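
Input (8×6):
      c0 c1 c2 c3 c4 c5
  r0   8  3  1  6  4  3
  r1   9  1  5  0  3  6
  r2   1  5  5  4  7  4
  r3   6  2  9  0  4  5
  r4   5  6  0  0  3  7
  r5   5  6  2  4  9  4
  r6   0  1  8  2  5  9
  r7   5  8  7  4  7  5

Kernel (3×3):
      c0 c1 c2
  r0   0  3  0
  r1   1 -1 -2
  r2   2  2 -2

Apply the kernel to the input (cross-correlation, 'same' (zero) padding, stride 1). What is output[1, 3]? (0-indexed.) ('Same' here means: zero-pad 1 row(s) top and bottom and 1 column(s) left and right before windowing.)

The receptive field on the zero-padded input at this output position is [1 6 4 / 5 0 3 / 5 4 7]. Elementwise product with the kernel and sum: 6·3 + 5·1 + 0·-1 + 3·-2 + 5·2 + 4·2 + 7·-2.

21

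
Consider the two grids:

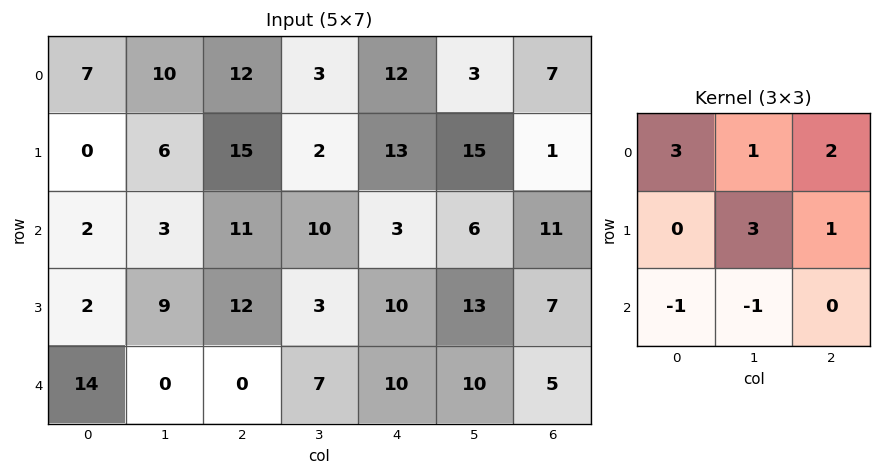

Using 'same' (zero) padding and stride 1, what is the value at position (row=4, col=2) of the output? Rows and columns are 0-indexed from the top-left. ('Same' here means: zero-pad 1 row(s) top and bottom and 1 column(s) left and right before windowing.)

The receptive field on the zero-padded input at this output position is [9 12 3 / 0 0 7 / 0 0 0]. Elementwise product with the kernel and sum: 9·3 + 12·1 + 3·2 + 0·3 + 7·1 + 0·-1 + 0·-1.

52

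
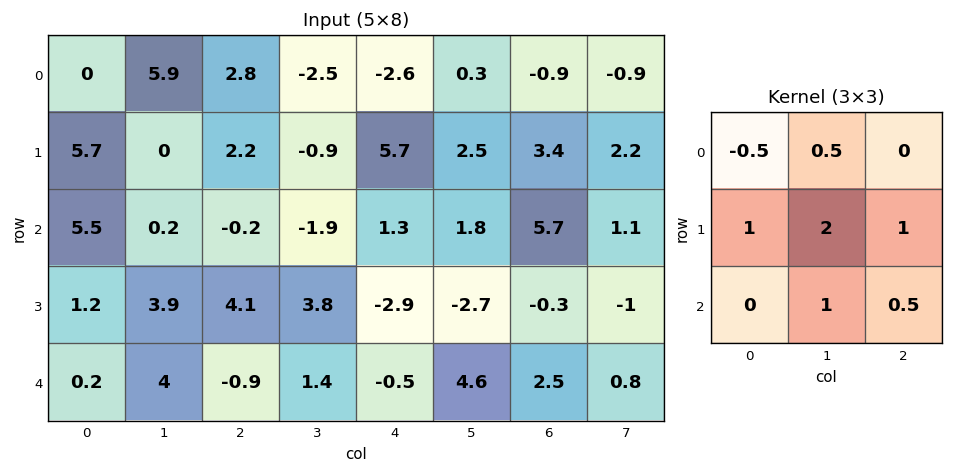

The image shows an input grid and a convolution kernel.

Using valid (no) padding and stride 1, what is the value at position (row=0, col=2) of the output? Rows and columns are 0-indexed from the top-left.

2.2

The receptive field on the input at this output position is [2.8 -2.5 -2.6 / 2.2 -0.9 5.7 / -0.2 -1.9 1.3]. Elementwise product with the kernel and sum: 2.8·-0.5 + -2.5·0.5 + 2.2·1 + -0.9·2 + 5.7·1 + -1.9·1 + 1.3·0.5.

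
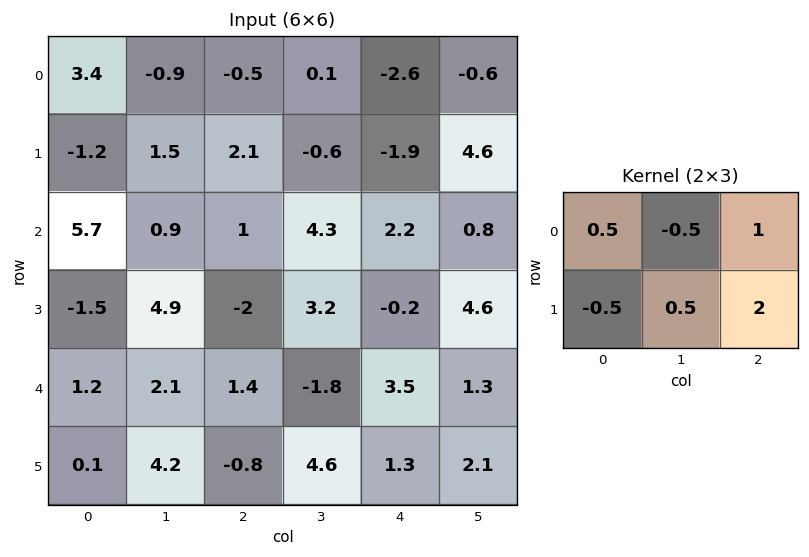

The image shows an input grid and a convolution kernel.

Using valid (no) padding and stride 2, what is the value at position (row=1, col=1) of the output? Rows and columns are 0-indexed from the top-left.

2.75

The receptive field on the input at this output position is [1 4.3 2.2 / -2 3.2 -0.2]. Elementwise product with the kernel and sum: 1·0.5 + 4.3·-0.5 + 2.2·1 + -2·-0.5 + 3.2·0.5 + -0.2·2.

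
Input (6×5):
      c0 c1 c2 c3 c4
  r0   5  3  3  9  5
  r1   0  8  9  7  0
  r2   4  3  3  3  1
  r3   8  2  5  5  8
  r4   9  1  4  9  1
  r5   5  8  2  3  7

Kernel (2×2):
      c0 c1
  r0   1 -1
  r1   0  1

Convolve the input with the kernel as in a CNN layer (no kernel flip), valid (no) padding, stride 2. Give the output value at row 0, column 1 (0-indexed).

The receptive field on the input at this output position is [3 9 / 9 7]. Elementwise product with the kernel and sum: 3·1 + 9·-1 + 7·1.

1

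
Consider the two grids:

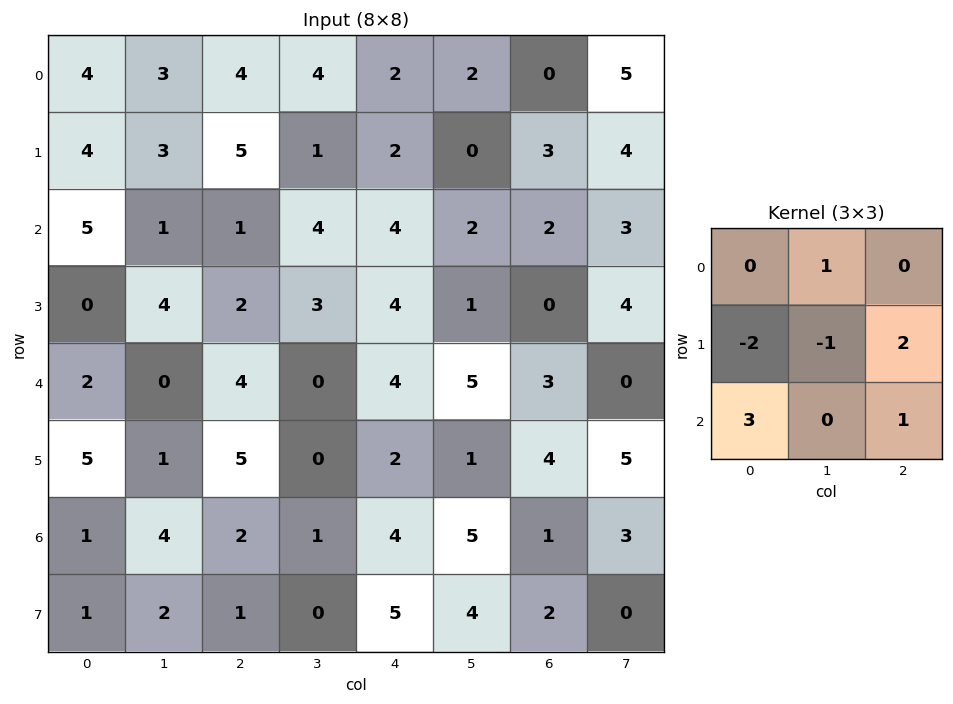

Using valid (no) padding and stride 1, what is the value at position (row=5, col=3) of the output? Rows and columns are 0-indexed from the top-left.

The receptive field on the input at this output position is [0 2 1 / 1 4 5 / 0 5 4]. Elementwise product with the kernel and sum: 2·1 + 1·-2 + 4·-1 + 5·2 + 0·3 + 4·1.

10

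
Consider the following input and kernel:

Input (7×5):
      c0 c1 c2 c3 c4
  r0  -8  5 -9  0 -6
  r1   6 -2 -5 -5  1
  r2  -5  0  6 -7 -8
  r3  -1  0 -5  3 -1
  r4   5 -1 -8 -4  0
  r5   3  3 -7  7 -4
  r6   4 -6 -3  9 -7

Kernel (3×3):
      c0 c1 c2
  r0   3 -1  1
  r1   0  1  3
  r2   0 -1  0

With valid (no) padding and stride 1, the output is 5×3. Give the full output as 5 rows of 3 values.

Output[0,0]: The receptive field on the input at this output position is [-8 5 -9 / 6 -2 -5 / -5 0 6]. Elementwise product with the kernel and sum: -8·3 + 5·-1 + -9·1 + -2·1 + -5·3 + 0·-1.
Output[0,1]: The receptive field on the input at this output position is [5 -9 0 / -2 -5 -5 / 0 6 -7]. Elementwise product with the kernel and sum: 5·3 + -9·-1 + 0·1 + -5·1 + -5·3 + 6·-1.

-55 -2 -28
33 -16 -43
-23 -1 21
-36 -5 -30
-4 18 -34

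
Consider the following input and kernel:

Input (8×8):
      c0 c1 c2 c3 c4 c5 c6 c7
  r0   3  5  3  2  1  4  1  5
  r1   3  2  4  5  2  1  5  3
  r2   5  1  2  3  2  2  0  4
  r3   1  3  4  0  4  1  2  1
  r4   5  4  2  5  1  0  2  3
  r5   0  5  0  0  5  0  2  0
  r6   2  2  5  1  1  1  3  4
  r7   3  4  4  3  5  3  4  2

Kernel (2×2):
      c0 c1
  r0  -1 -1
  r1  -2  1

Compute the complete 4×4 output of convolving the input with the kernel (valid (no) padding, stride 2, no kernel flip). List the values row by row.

Output[0,0]: The receptive field on the input at this output position is [3 5 / 3 2]. Elementwise product with the kernel and sum: 3·-1 + 5·-1 + 3·-2 + 2·1.

-12 -8 -8 -13
-5 -13 -11 -7
-4 -7 -11 -9
-6 -11 -9 -13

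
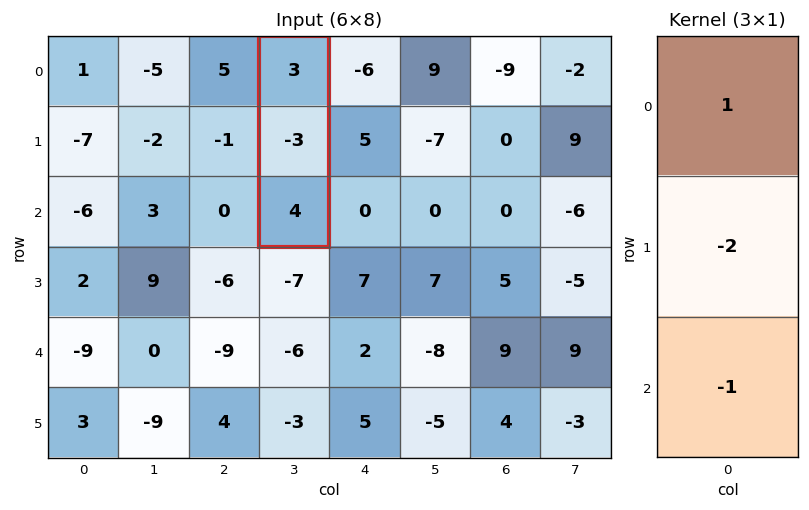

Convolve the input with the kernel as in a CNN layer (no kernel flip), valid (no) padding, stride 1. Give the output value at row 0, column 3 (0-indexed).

The receptive field on the input at this output position is [3 / -3 / 4]. Elementwise product with the kernel and sum: 3·1 + -3·-2 + 4·-1.

5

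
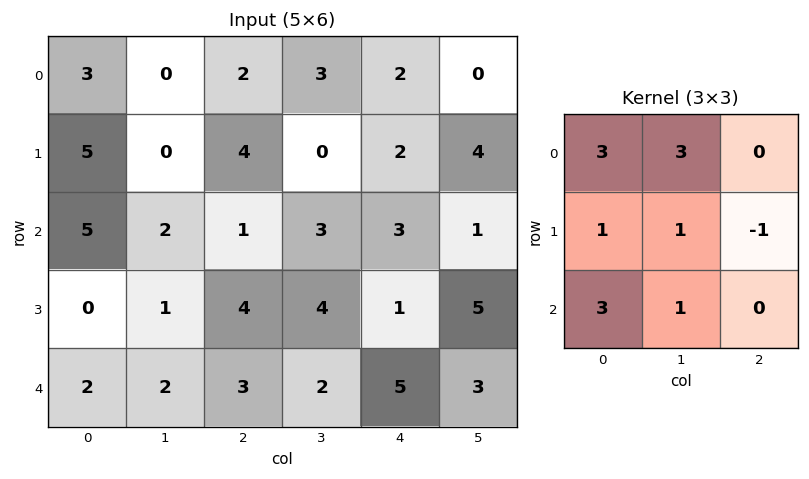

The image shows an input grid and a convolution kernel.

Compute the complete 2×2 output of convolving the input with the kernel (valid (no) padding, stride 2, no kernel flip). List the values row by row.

Output[0,0]: The receptive field on the input at this output position is [3 0 2 / 5 0 4 / 5 2 1]. Elementwise product with the kernel and sum: 3·3 + 0·3 + 5·1 + 0·1 + 4·-1 + 5·3 + 2·1.
Output[0,1]: The receptive field on the input at this output position is [2 3 2 / 4 0 2 / 1 3 3]. Elementwise product with the kernel and sum: 2·3 + 3·3 + 4·1 + 0·1 + 2·-1 + 1·3 + 3·1.

27 23
26 30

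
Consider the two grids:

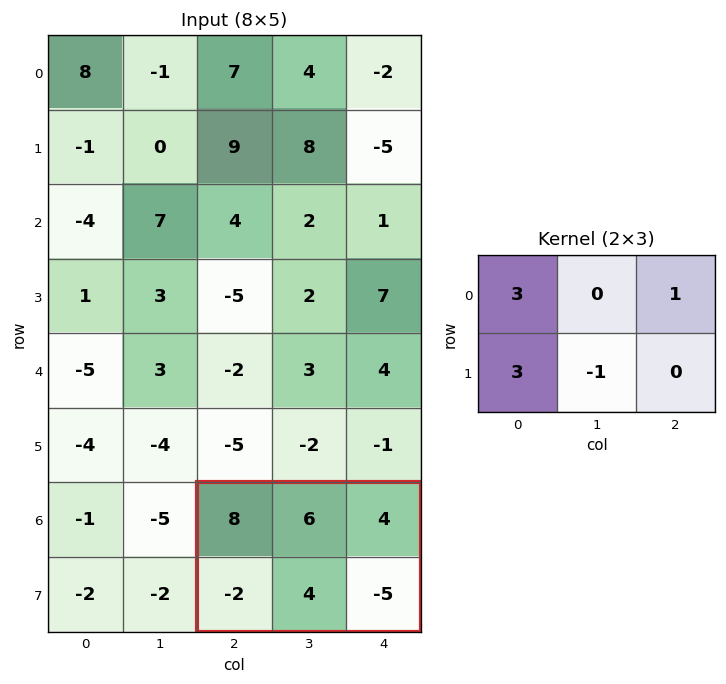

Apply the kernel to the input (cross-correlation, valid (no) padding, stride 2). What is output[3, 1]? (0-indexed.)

18

The receptive field on the input at this output position is [8 6 4 / -2 4 -5]. Elementwise product with the kernel and sum: 8·3 + 4·1 + -2·3 + 4·-1.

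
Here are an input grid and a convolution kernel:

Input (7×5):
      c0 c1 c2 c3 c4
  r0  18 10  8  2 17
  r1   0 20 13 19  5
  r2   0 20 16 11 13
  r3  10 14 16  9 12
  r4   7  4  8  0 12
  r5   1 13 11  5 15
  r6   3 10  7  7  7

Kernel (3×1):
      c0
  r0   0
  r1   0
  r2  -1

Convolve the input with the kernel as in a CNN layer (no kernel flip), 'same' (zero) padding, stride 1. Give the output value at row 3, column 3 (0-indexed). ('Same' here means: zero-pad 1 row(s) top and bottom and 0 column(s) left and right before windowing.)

The receptive field on the zero-padded input at this output position is [11 / 9 / 0]. Elementwise product with the kernel and sum: 0·-1.

0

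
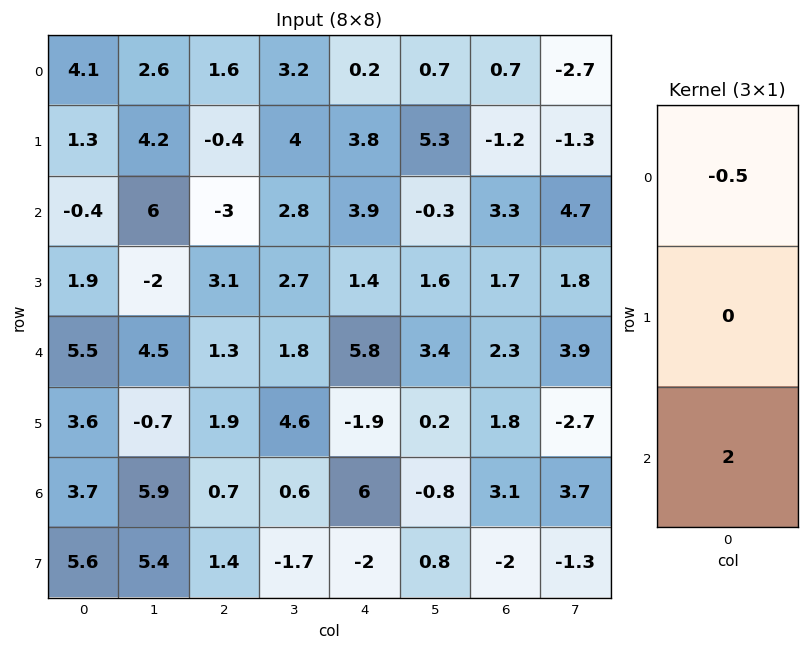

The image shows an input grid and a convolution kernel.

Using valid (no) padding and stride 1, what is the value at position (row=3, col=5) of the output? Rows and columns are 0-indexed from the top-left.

-0.4

The receptive field on the input at this output position is [1.6 / 3.4 / 0.2]. Elementwise product with the kernel and sum: 1.6·-0.5 + 0.2·2.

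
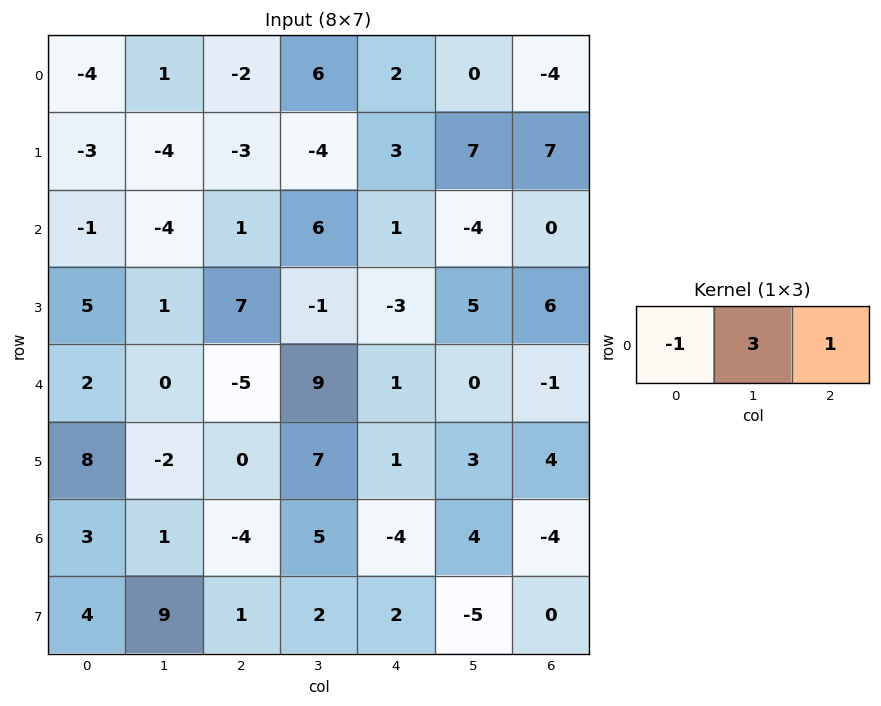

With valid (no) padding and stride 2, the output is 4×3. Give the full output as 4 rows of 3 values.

Output[0,0]: The receptive field on the input at this output position is [-4 1 -2]. Elementwise product with the kernel and sum: -4·-1 + 1·3 + -2·1.
Output[0,1]: The receptive field on the input at this output position is [-2 6 2]. Elementwise product with the kernel and sum: -2·-1 + 6·3 + 2·1.

5 22 -6
-10 18 -13
-7 33 -2
-4 15 12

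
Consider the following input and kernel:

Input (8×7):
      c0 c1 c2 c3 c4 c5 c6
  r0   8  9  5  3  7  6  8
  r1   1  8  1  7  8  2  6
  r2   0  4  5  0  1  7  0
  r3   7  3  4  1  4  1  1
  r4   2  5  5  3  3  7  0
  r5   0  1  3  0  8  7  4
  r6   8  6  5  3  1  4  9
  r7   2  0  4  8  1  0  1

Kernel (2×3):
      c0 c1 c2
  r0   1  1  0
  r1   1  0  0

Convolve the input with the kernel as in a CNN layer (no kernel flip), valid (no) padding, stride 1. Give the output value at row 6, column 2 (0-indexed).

12

The receptive field on the input at this output position is [5 3 1 / 4 8 1]. Elementwise product with the kernel and sum: 5·1 + 3·1 + 4·1.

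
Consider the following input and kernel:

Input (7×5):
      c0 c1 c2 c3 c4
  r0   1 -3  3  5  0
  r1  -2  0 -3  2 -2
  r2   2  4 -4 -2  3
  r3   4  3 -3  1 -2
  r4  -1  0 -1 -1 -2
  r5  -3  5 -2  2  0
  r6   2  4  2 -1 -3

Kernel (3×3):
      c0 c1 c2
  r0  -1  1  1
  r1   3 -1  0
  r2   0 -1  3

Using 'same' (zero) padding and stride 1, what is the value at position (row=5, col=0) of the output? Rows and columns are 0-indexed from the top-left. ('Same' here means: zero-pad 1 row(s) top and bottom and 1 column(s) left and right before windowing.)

The receptive field on the zero-padded input at this output position is [0 -1 0 / 0 -3 5 / 0 2 4]. Elementwise product with the kernel and sum: 0·-1 + -1·1 + 0·1 + 0·3 + -3·-1 + 2·-1 + 4·3.

12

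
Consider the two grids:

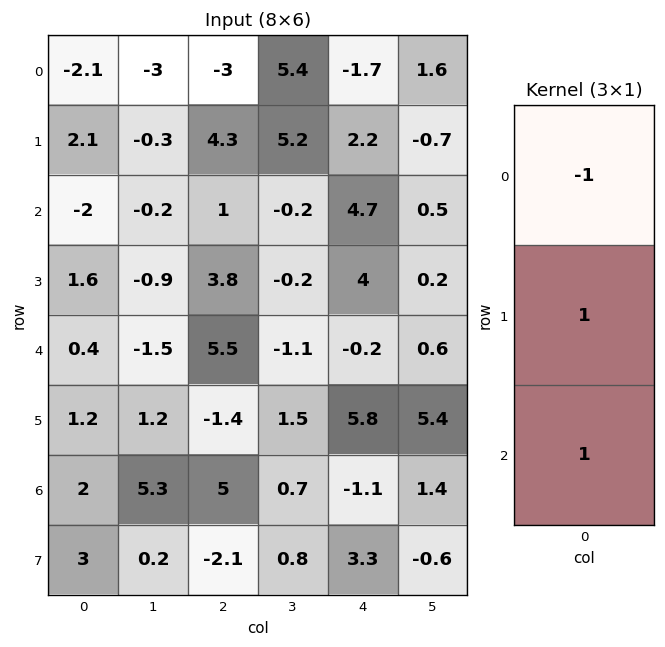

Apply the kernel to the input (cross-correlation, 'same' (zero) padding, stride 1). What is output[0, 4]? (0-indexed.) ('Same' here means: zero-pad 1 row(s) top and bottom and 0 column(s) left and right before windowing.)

The receptive field on the zero-padded input at this output position is [0 / -1.7 / 2.2]. Elementwise product with the kernel and sum: 0·-1 + -1.7·1 + 2.2·1.

0.5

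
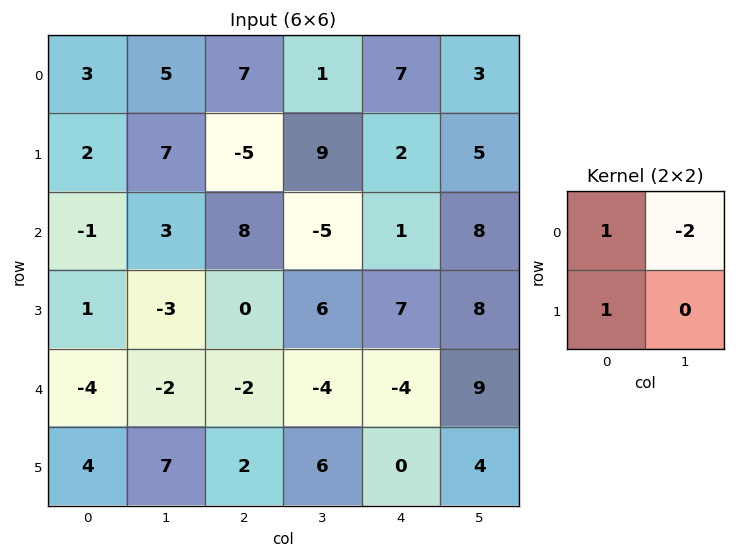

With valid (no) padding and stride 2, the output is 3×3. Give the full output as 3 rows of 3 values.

-5 0 3
-6 18 -8
4 8 -22

Output[0,0]: The receptive field on the input at this output position is [3 5 / 2 7]. Elementwise product with the kernel and sum: 3·1 + 5·-2 + 2·1.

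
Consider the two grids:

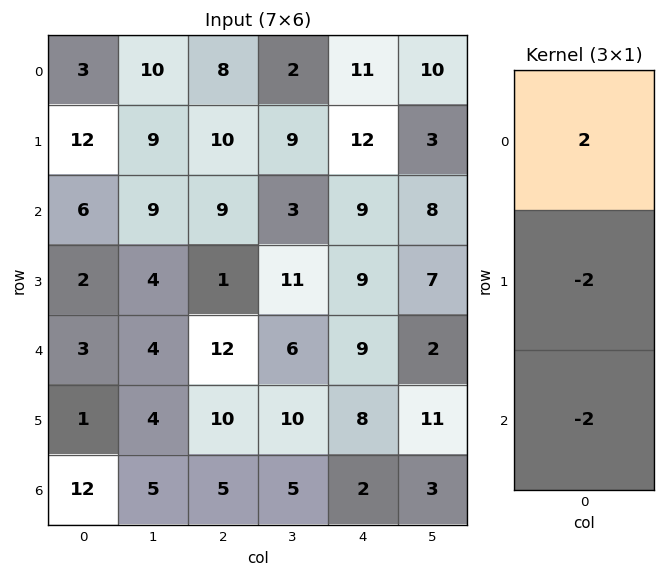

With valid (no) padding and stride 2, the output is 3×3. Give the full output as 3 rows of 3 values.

-30 -22 -20
2 -8 -18
-20 -6 -2

Output[0,0]: The receptive field on the input at this output position is [3 / 12 / 6]. Elementwise product with the kernel and sum: 3·2 + 12·-2 + 6·-2.
Output[0,1]: The receptive field on the input at this output position is [8 / 10 / 9]. Elementwise product with the kernel and sum: 8·2 + 10·-2 + 9·-2.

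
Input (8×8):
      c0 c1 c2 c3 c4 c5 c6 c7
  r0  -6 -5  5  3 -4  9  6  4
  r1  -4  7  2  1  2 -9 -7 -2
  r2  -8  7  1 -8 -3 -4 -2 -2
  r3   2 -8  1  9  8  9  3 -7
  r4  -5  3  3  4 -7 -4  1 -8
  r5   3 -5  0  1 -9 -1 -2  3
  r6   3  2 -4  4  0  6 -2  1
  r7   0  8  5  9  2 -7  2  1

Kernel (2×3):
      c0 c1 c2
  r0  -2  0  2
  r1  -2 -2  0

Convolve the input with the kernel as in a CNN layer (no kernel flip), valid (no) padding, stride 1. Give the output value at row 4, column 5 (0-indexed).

-2

The receptive field on the input at this output position is [-4 1 -8 / -1 -2 3]. Elementwise product with the kernel and sum: -4·-2 + -8·2 + -1·-2 + -2·-2.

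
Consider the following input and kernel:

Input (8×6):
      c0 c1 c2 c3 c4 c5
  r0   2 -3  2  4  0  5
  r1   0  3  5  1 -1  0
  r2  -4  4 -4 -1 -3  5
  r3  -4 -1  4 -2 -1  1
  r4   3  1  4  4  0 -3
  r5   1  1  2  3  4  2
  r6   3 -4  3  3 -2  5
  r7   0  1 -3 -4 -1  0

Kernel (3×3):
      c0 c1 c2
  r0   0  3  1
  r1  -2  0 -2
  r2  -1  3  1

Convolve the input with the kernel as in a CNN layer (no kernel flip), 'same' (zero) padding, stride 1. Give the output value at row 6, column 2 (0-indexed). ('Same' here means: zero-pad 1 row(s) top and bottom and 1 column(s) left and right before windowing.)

The receptive field on the zero-padded input at this output position is [1 2 3 / -4 3 3 / 1 -3 -4]. Elementwise product with the kernel and sum: 2·3 + 3·1 + -4·-2 + 3·-2 + 1·-1 + -3·3 + -4·1.

-3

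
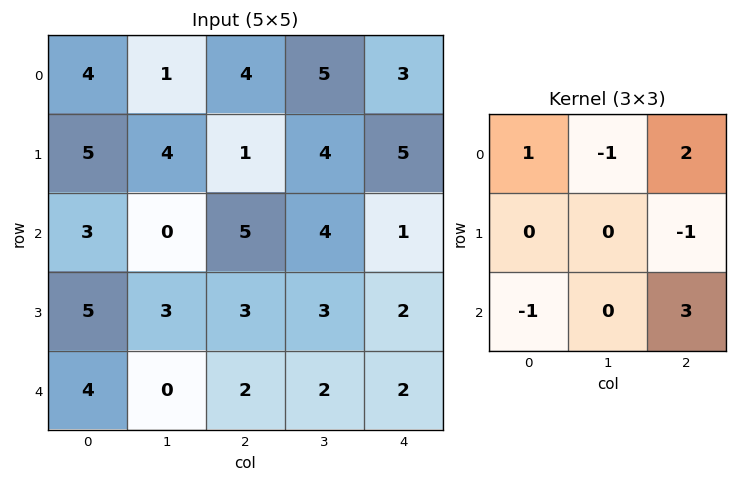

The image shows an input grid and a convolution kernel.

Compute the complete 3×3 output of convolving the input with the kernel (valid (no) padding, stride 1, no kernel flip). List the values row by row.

Output[0,0]: The receptive field on the input at this output position is [4 1 4 / 5 4 1 / 3 0 5]. Elementwise product with the kernel and sum: 4·1 + 1·-1 + 4·2 + 1·-1 + 3·-1 + 5·3.

22 15 -2
2 13 9
12 6 5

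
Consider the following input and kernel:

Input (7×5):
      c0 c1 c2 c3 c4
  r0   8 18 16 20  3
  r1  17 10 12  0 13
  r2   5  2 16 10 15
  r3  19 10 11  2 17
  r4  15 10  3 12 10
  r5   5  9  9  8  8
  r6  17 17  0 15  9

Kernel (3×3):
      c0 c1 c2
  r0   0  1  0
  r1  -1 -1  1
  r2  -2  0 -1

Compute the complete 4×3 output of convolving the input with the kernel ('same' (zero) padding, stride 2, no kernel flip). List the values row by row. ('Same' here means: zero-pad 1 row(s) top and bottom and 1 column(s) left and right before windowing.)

0 -34 -23
4 -18 -16
5 -16 -21
5 7 -16

Output[0,0]: The receptive field on the zero-padded input at this output position is [0 0 0 / 0 8 18 / 0 17 10]. Elementwise product with the kernel and sum: 0·1 + 0·-1 + 8·-1 + 18·1 + 0·-2 + 10·-1.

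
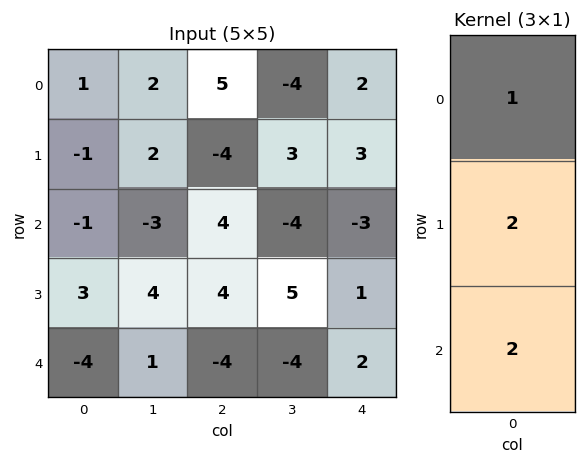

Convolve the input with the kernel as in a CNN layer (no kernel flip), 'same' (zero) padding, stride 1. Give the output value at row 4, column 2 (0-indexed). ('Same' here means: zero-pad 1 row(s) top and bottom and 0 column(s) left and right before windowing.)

The receptive field on the zero-padded input at this output position is [4 / -4 / 0]. Elementwise product with the kernel and sum: 4·1 + -4·2 + 0·2.

-4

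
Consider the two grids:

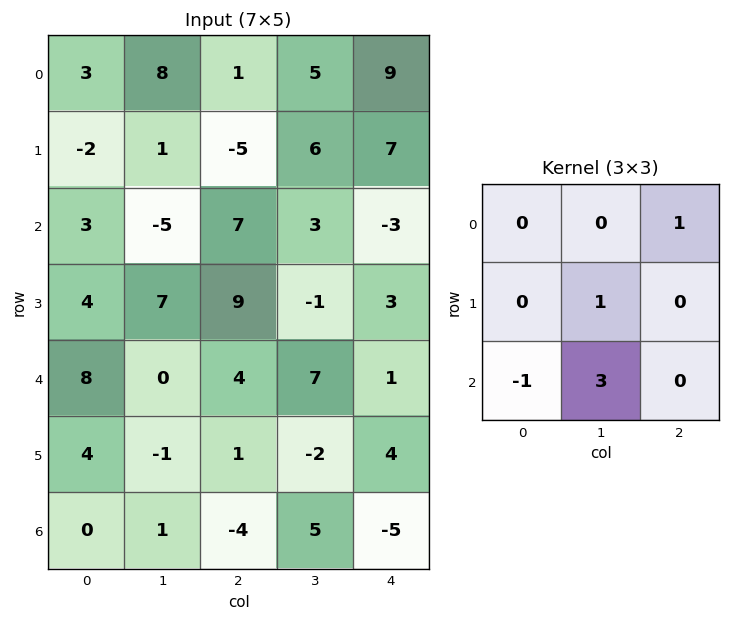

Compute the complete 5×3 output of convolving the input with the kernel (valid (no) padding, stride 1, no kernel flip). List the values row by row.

-16 26 17
7 33 -2
6 24 13
2 7 3
6 -5 18

Output[0,0]: The receptive field on the input at this output position is [3 8 1 / -2 1 -5 / 3 -5 7]. Elementwise product with the kernel and sum: 1·1 + 1·1 + 3·-1 + -5·3.
Output[0,1]: The receptive field on the input at this output position is [8 1 5 / 1 -5 6 / -5 7 3]. Elementwise product with the kernel and sum: 5·1 + -5·1 + -5·-1 + 7·3.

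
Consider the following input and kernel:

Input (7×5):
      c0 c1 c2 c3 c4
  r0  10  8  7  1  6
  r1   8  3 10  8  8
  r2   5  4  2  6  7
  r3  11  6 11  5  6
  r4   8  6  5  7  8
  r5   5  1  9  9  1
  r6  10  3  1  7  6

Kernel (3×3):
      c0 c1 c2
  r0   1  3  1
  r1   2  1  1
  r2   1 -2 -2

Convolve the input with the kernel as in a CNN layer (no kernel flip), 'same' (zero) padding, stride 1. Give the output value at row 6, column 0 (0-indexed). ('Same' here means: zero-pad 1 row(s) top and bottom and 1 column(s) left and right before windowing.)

29

The receptive field on the zero-padded input at this output position is [0 5 1 / 0 10 3 / 0 0 0]. Elementwise product with the kernel and sum: 0·1 + 5·3 + 1·1 + 0·2 + 10·1 + 3·1 + 0·1 + 0·-2 + 0·-2.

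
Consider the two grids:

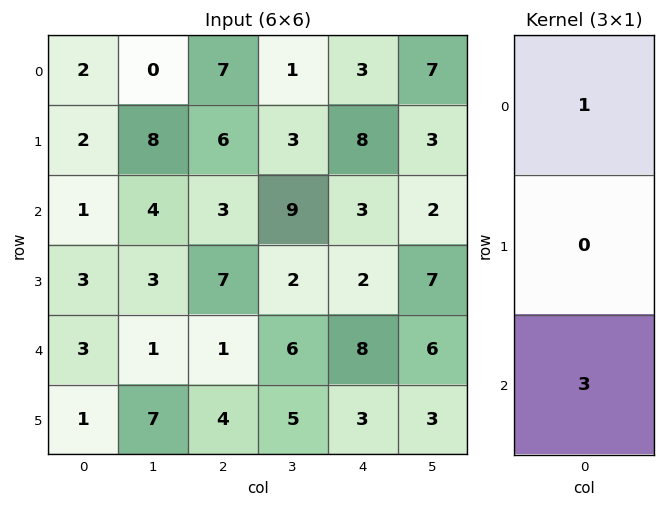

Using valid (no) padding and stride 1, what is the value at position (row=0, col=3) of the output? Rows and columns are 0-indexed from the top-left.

The receptive field on the input at this output position is [1 / 3 / 9]. Elementwise product with the kernel and sum: 1·1 + 9·3.

28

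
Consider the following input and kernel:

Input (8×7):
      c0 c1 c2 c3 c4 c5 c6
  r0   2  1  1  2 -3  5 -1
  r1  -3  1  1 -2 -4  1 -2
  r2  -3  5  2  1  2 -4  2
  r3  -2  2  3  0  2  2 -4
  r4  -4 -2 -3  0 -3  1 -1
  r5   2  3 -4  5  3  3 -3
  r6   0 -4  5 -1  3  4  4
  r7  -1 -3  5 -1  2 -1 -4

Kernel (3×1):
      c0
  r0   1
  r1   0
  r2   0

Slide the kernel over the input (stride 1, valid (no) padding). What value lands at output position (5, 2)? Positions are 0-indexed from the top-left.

The receptive field on the input at this output position is [-4 / 5 / 5]. Elementwise product with the kernel and sum: -4·1.

-4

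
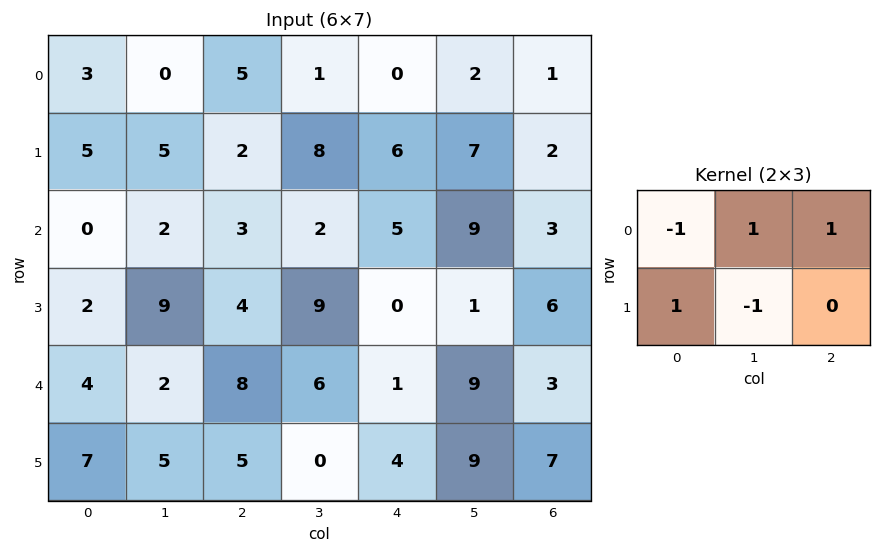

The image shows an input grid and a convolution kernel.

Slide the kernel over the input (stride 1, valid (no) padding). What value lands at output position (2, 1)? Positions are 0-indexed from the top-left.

The receptive field on the input at this output position is [2 3 2 / 9 4 9]. Elementwise product with the kernel and sum: 2·-1 + 3·1 + 2·1 + 9·1 + 4·-1.

8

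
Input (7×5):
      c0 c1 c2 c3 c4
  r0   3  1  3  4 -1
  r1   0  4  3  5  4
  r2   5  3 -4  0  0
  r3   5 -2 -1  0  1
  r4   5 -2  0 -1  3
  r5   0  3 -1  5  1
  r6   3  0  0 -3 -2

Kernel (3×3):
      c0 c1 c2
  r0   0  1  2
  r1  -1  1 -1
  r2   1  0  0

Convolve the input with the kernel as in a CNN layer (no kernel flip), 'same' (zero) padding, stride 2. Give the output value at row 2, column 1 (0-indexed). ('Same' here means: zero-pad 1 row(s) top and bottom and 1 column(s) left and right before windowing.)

5

The receptive field on the zero-padded input at this output position is [-2 -1 0 / -2 0 -1 / 3 -1 5]. Elementwise product with the kernel and sum: -1·1 + 0·2 + -2·-1 + 0·1 + -1·-1 + 3·1.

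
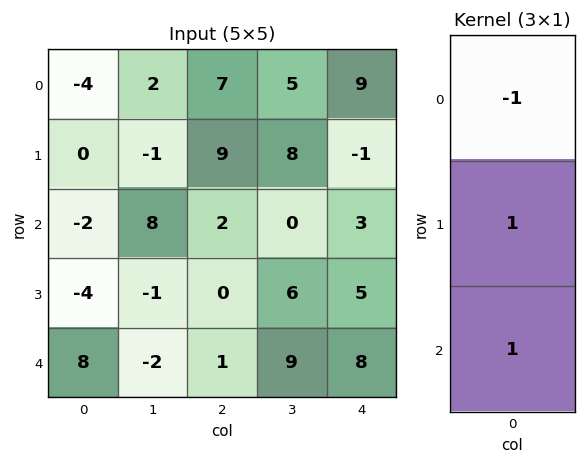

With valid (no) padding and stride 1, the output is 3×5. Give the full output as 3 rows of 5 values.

Output[0,0]: The receptive field on the input at this output position is [-4 / 0 / -2]. Elementwise product with the kernel and sum: -4·-1 + 0·1 + -2·1.
Output[0,1]: The receptive field on the input at this output position is [2 / -1 / 8]. Elementwise product with the kernel and sum: 2·-1 + -1·1 + 8·1.

2 5 4 3 -7
-6 8 -7 -2 9
6 -11 -1 15 10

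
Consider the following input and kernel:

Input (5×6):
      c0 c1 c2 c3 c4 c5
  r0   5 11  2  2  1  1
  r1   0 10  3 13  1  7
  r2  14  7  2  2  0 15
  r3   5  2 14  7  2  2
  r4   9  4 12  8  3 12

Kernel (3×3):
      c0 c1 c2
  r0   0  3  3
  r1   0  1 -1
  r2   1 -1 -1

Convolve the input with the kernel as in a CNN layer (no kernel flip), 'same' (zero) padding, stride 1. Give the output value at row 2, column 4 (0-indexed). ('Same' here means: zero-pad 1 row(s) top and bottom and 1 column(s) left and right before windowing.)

12

The receptive field on the zero-padded input at this output position is [13 1 7 / 2 0 15 / 7 2 2]. Elementwise product with the kernel and sum: 1·3 + 7·3 + 0·1 + 15·-1 + 7·1 + 2·-1 + 2·-1.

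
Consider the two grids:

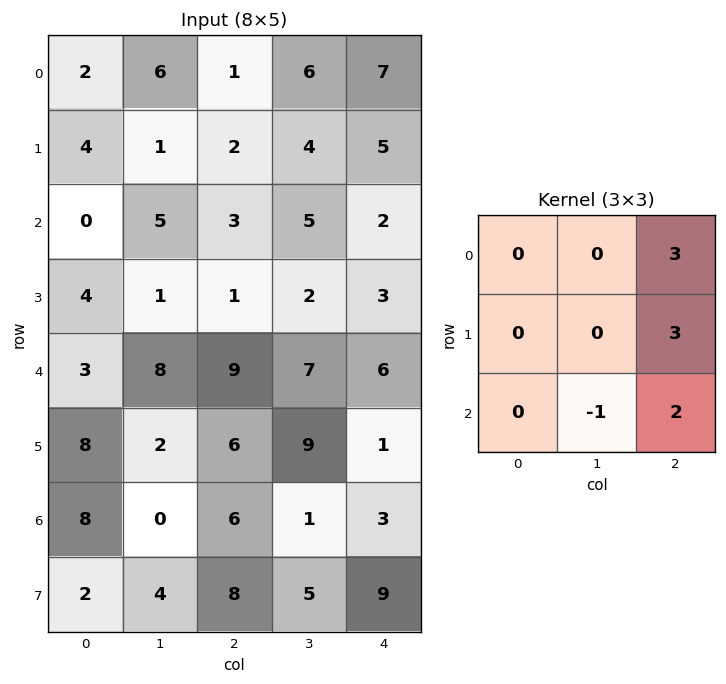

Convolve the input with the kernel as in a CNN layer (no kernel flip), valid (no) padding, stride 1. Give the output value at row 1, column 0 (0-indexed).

The receptive field on the input at this output position is [4 1 2 / 0 5 3 / 4 1 1]. Elementwise product with the kernel and sum: 2·3 + 3·3 + 1·-1 + 1·2.

16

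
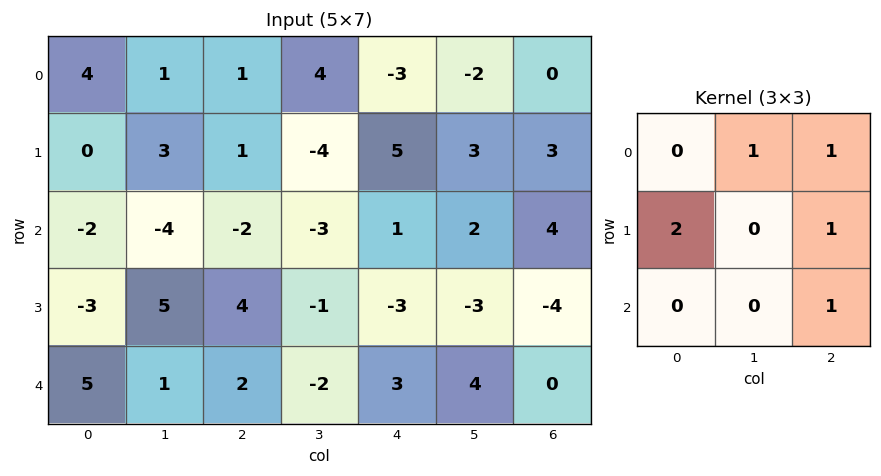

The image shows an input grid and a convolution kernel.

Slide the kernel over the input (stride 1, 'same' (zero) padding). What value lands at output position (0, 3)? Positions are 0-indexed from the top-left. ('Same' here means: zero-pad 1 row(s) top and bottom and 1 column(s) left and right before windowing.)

The receptive field on the zero-padded input at this output position is [0 0 0 / 1 4 -3 / 1 -4 5]. Elementwise product with the kernel and sum: 0·1 + 0·1 + 1·2 + -3·1 + 5·1.

4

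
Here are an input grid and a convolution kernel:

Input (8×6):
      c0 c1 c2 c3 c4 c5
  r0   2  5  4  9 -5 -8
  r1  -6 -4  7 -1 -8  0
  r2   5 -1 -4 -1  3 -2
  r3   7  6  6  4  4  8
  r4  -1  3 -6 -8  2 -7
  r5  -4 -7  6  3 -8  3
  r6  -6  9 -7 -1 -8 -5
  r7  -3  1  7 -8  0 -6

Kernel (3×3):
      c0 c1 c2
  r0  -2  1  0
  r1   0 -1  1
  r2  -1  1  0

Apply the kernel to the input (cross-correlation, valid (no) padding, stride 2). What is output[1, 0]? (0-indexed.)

The receptive field on the input at this output position is [5 -1 -4 / 7 6 6 / -1 3 -6]. Elementwise product with the kernel and sum: 5·-2 + -1·1 + 6·-1 + 6·1 + -1·-1 + 3·1.

-7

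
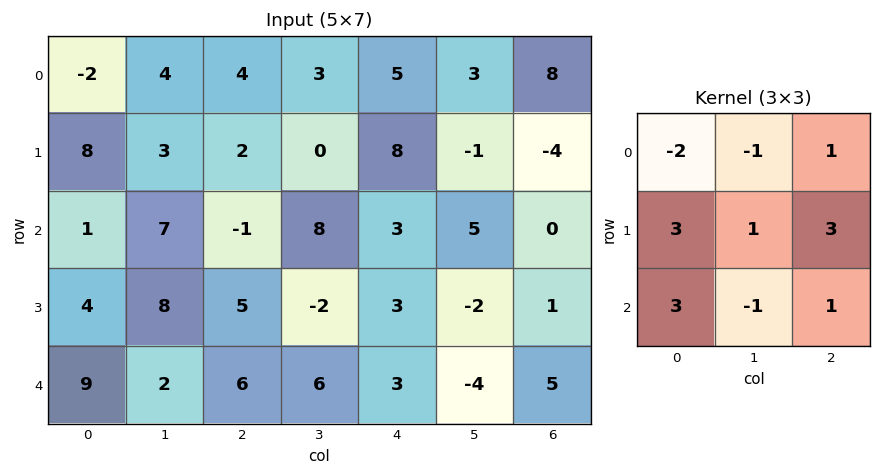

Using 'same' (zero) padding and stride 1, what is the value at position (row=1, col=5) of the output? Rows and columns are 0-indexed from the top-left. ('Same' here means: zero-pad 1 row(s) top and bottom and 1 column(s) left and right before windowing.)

10

The receptive field on the zero-padded input at this output position is [5 3 8 / 8 -1 -4 / 3 5 0]. Elementwise product with the kernel and sum: 5·-2 + 3·-1 + 8·1 + 8·3 + -1·1 + -4·3 + 3·3 + 5·-1 + 0·1.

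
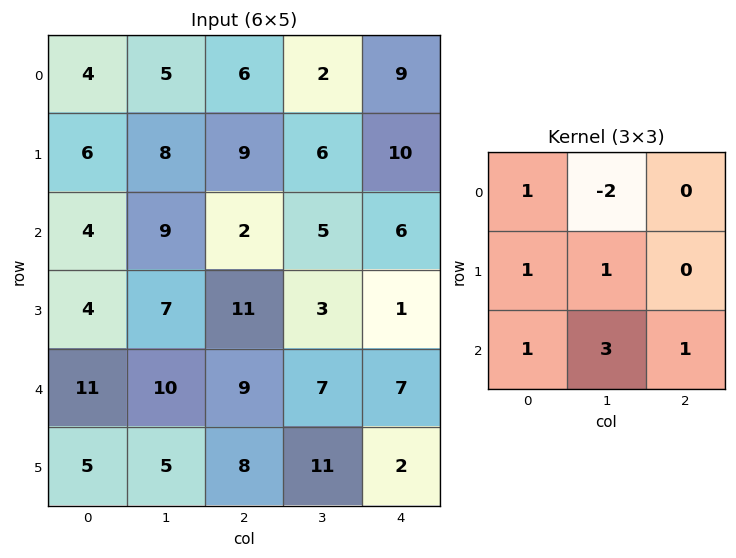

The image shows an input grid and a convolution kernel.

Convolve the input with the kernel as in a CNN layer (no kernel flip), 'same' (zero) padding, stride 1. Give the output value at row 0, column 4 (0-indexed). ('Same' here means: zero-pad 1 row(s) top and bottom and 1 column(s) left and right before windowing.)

The receptive field on the zero-padded input at this output position is [0 0 0 / 2 9 0 / 6 10 0]. Elementwise product with the kernel and sum: 0·1 + 0·-2 + 2·1 + 9·1 + 6·1 + 10·3 + 0·1.

47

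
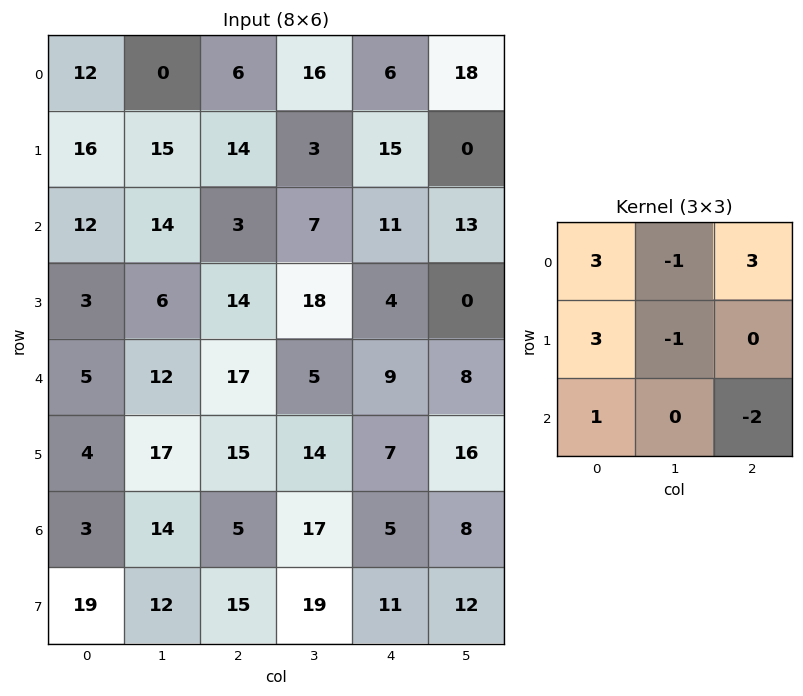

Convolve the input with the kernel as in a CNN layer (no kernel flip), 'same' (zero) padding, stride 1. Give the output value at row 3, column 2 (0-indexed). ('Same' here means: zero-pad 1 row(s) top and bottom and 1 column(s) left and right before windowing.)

66

The receptive field on the zero-padded input at this output position is [14 3 7 / 6 14 18 / 12 17 5]. Elementwise product with the kernel and sum: 14·3 + 3·-1 + 7·3 + 6·3 + 14·-1 + 12·1 + 5·-2.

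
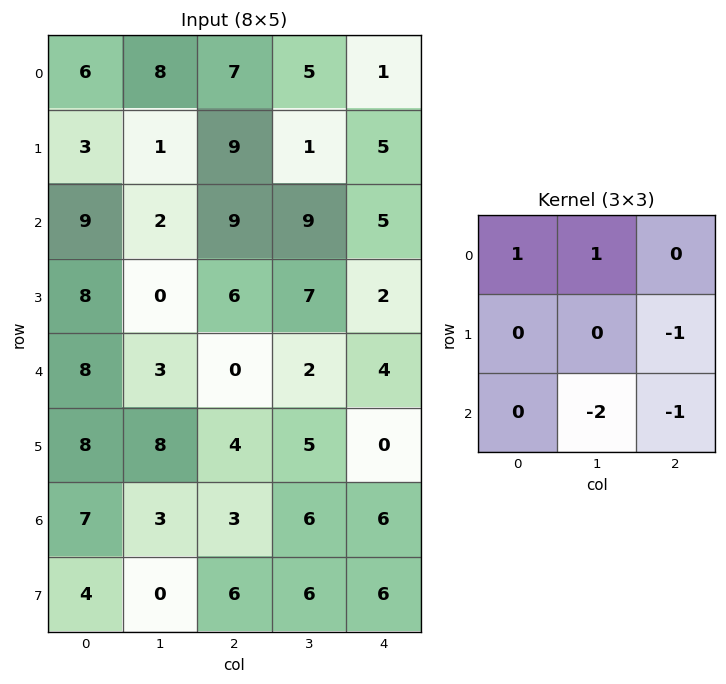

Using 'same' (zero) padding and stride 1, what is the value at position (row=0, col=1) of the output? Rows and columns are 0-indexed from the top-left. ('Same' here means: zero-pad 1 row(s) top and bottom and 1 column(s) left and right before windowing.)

-18

The receptive field on the zero-padded input at this output position is [0 0 0 / 6 8 7 / 3 1 9]. Elementwise product with the kernel and sum: 0·1 + 0·1 + 7·-1 + 1·-2 + 9·-1.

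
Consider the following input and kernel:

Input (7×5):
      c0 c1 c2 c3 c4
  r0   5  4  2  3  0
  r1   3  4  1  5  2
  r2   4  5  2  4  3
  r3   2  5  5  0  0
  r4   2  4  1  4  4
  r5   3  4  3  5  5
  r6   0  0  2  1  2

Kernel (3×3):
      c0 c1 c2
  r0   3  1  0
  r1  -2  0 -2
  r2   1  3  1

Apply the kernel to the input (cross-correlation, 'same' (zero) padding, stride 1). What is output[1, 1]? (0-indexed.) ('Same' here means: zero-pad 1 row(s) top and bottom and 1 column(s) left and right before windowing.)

32

The receptive field on the zero-padded input at this output position is [5 4 2 / 3 4 1 / 4 5 2]. Elementwise product with the kernel and sum: 5·3 + 4·1 + 3·-2 + 1·-2 + 4·1 + 5·3 + 2·1.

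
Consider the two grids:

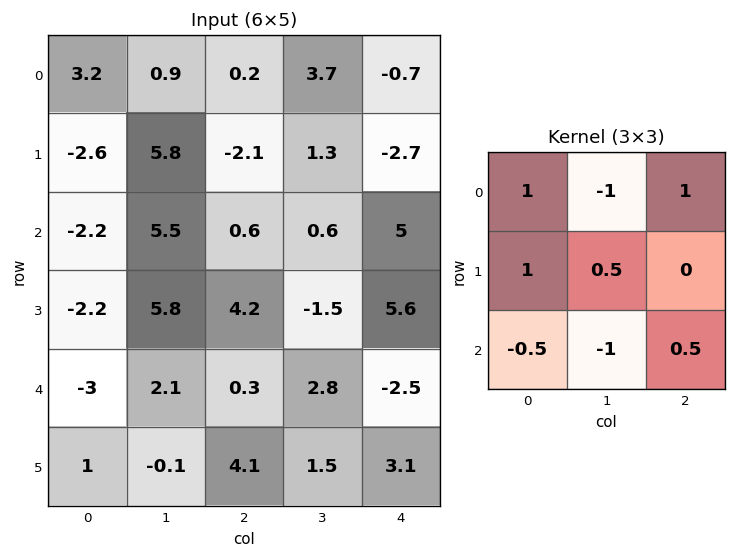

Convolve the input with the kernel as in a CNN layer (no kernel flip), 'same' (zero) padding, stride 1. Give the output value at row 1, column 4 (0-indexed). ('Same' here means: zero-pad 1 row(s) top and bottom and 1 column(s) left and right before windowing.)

-0.95

The receptive field on the zero-padded input at this output position is [3.7 -0.7 0 / 1.3 -2.7 0 / 0.6 5 0]. Elementwise product with the kernel and sum: 3.7·1 + -0.7·-1 + 0·1 + 1.3·1 + -2.7·0.5 + 0.6·-0.5 + 5·-1 + 0·0.5.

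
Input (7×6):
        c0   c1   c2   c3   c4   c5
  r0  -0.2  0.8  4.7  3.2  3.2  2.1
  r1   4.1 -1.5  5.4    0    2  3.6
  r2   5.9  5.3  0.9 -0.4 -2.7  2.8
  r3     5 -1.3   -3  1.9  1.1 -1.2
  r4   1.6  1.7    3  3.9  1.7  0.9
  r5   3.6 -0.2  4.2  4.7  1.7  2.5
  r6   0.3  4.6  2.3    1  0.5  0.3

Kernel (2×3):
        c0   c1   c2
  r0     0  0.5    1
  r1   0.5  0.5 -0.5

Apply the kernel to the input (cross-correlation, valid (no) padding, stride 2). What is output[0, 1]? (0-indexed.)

6.5

The receptive field on the input at this output position is [4.7 3.2 3.2 / 5.4 0 2]. Elementwise product with the kernel and sum: 3.2·0.5 + 3.2·1 + 5.4·0.5 + 0·0.5 + 2·-0.5.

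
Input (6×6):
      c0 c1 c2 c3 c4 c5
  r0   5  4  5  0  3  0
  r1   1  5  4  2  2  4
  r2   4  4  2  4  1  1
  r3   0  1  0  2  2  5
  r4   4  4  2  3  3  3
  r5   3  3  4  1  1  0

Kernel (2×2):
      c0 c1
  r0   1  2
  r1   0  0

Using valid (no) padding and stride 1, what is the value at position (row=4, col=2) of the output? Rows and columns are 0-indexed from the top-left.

The receptive field on the input at this output position is [2 3 / 4 1]. Elementwise product with the kernel and sum: 2·1 + 3·2.

8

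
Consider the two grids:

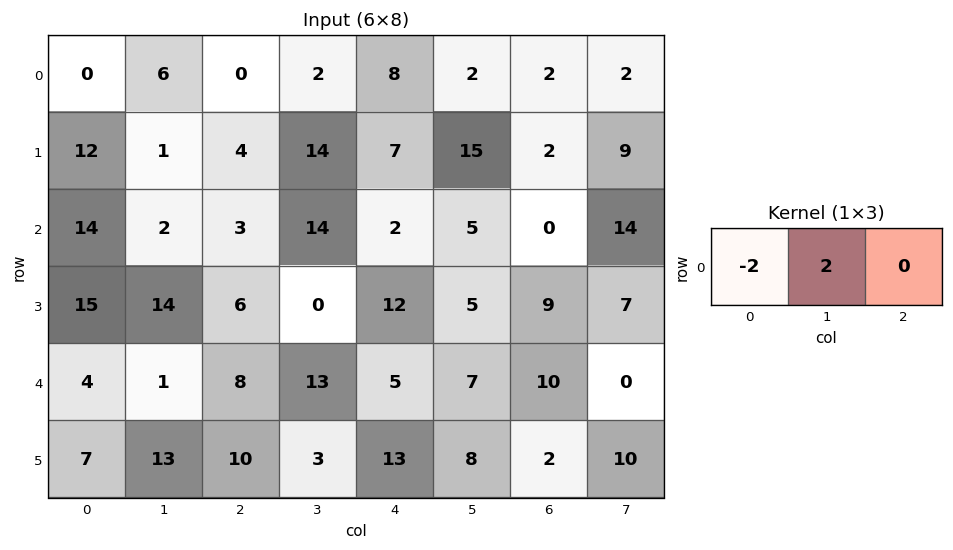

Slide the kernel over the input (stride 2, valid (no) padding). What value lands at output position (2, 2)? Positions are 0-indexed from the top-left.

The receptive field on the input at this output position is [5 7 10]. Elementwise product with the kernel and sum: 5·-2 + 7·2.

4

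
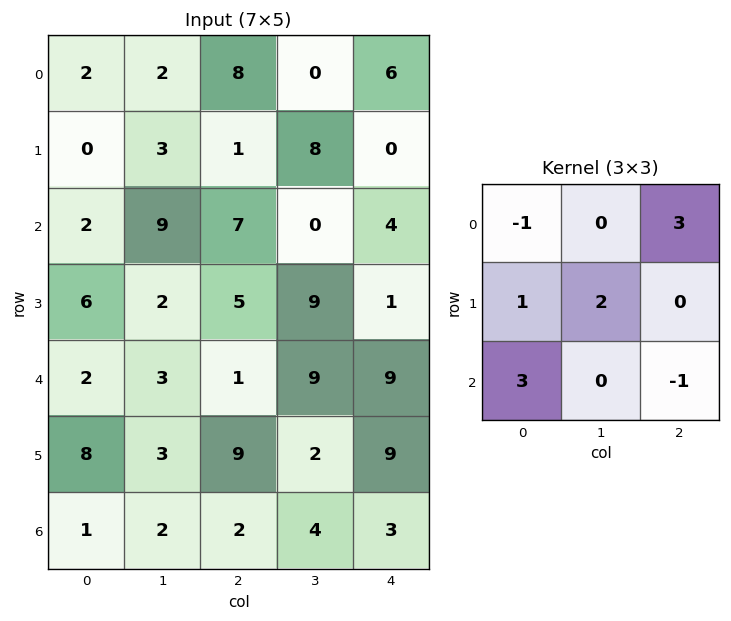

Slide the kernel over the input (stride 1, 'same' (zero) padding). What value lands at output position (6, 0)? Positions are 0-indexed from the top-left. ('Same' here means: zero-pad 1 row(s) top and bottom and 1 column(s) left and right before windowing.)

The receptive field on the zero-padded input at this output position is [0 8 3 / 0 1 2 / 0 0 0]. Elementwise product with the kernel and sum: 0·-1 + 3·3 + 0·1 + 1·2 + 0·3 + 0·-1.

11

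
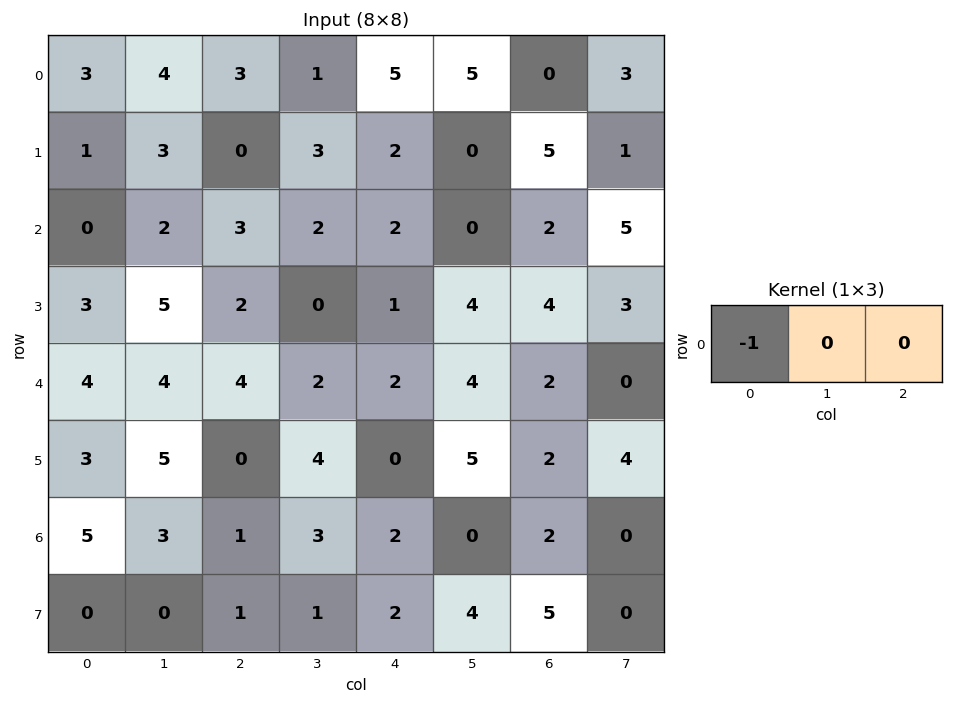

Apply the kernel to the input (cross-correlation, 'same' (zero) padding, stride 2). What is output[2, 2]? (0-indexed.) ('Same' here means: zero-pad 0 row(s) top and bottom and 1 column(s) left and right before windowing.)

-2

The receptive field on the zero-padded input at this output position is [2 2 4]. Elementwise product with the kernel and sum: 2·-1.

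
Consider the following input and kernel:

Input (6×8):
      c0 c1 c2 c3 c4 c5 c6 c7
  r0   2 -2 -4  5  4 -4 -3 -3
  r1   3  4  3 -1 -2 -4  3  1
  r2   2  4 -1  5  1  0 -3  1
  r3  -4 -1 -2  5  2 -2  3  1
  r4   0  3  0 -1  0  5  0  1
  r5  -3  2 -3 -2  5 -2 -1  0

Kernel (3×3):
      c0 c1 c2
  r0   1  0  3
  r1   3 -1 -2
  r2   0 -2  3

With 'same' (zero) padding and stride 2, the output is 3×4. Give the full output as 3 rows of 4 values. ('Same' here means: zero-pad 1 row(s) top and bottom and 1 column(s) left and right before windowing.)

8 -21 11 -6
7 23 -9 -3
3 25 -30 16

Output[0,0]: The receptive field on the zero-padded input at this output position is [0 0 0 / 0 2 -2 / 0 3 4]. Elementwise product with the kernel and sum: 0·1 + 0·3 + 0·3 + 2·-1 + -2·-2 + 3·-2 + 4·3.
Output[0,1]: The receptive field on the zero-padded input at this output position is [0 0 0 / -2 -4 5 / 4 3 -1]. Elementwise product with the kernel and sum: 0·1 + 0·3 + -2·3 + -4·-1 + 5·-2 + 3·-2 + -1·3.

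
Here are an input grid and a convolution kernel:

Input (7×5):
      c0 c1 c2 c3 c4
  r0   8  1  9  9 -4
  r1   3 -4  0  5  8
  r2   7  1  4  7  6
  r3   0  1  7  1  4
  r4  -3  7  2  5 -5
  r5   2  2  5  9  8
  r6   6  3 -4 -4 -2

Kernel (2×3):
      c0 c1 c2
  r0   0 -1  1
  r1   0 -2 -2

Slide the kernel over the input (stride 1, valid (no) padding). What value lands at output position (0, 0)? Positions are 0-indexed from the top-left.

The receptive field on the input at this output position is [8 1 9 / 3 -4 0]. Elementwise product with the kernel and sum: 1·-1 + 9·1 + -4·-2 + 0·-2.

16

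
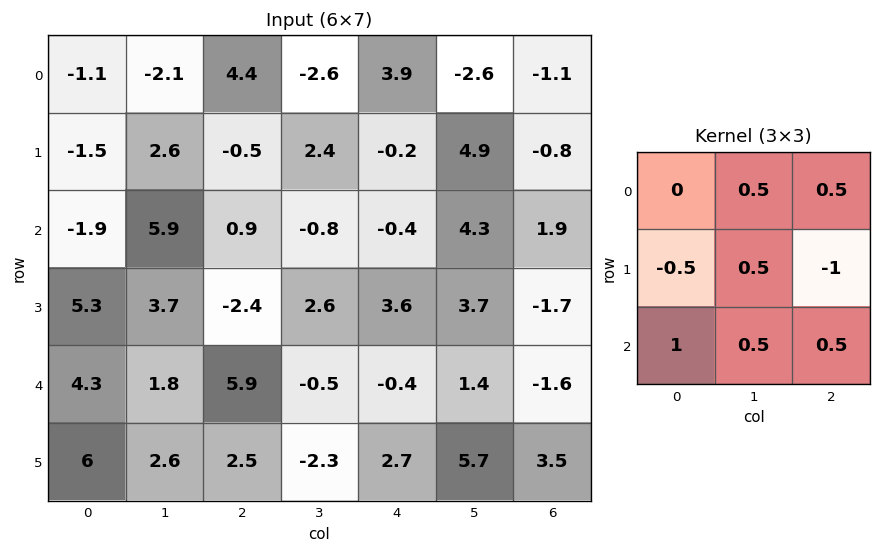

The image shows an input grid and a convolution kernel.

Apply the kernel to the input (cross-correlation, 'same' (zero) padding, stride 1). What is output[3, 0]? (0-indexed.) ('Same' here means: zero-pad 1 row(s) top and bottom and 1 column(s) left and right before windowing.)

The receptive field on the zero-padded input at this output position is [0 -1.9 5.9 / 0 5.3 3.7 / 0 4.3 1.8]. Elementwise product with the kernel and sum: -1.9·0.5 + 5.9·0.5 + 0·-0.5 + 5.3·0.5 + 3.7·-1 + 0·1 + 4.3·0.5 + 1.8·0.5.

4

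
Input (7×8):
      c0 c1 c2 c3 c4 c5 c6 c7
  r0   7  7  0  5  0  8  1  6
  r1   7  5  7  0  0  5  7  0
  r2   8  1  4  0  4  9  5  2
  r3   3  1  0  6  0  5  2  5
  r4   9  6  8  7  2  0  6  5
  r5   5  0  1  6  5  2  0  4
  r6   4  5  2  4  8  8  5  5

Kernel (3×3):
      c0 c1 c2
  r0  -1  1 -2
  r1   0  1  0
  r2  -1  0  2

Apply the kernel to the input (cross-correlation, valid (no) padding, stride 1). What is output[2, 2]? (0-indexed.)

-10

The receptive field on the input at this output position is [4 0 4 / 0 6 0 / 8 7 2]. Elementwise product with the kernel and sum: 4·-1 + 0·1 + 4·-2 + 6·1 + 8·-1 + 2·2.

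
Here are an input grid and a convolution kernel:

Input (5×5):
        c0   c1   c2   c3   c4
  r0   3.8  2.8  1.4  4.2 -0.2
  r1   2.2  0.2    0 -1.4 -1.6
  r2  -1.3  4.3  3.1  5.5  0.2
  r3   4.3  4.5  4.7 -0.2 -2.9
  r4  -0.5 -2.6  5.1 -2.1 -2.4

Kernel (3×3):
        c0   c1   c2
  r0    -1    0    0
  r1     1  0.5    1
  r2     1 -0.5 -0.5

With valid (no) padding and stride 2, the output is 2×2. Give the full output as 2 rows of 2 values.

Output[0,0]: The receptive field on the input at this output position is [3.8 2.8 1.4 / 2.2 0.2 0 / -1.3 4.3 3.1]. Elementwise product with the kernel and sum: 3.8·-1 + 2.2·1 + 0.2·0.5 + 0·1 + -1.3·1 + 4.3·-0.5 + 3.1·-0.5.
Output[0,1]: The receptive field on the input at this output position is [1.4 4.2 -0.2 / 0 -1.4 -1.6 / 3.1 5.5 0.2]. Elementwise product with the kernel and sum: 1.4·-1 + 0·1 + -1.4·0.5 + -1.6·1 + 3.1·1 + 5.5·-0.5 + 0.2·-0.5.

-6.5 -3.45
10.8 5.95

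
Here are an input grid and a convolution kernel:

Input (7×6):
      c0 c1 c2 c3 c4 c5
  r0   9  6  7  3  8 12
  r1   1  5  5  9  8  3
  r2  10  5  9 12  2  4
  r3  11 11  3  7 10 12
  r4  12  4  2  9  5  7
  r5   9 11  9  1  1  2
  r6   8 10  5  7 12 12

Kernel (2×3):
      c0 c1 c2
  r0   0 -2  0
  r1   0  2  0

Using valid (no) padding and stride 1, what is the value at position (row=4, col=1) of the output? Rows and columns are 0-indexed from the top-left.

The receptive field on the input at this output position is [4 2 9 / 11 9 1]. Elementwise product with the kernel and sum: 2·-2 + 9·2.

14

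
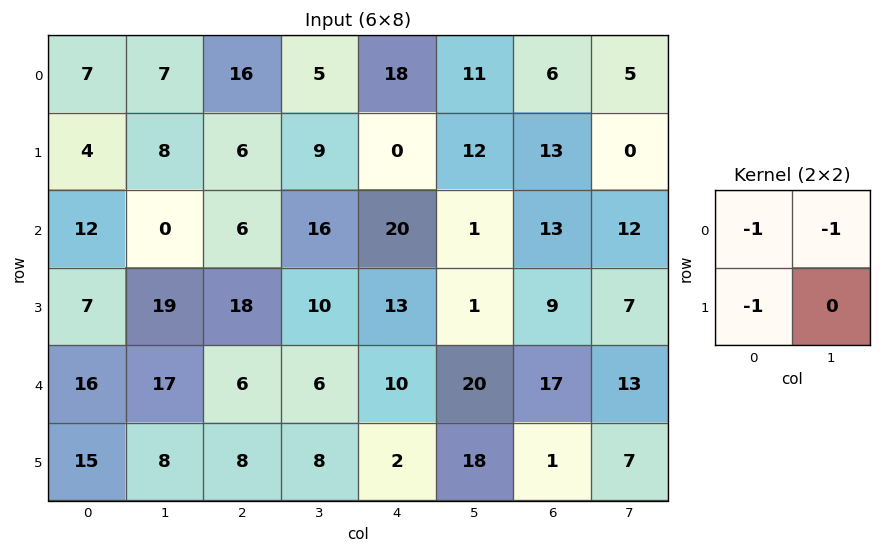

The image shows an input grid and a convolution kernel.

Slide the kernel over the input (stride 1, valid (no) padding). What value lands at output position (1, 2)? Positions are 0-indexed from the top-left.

The receptive field on the input at this output position is [6 9 / 6 16]. Elementwise product with the kernel and sum: 6·-1 + 9·-1 + 6·-1.

-21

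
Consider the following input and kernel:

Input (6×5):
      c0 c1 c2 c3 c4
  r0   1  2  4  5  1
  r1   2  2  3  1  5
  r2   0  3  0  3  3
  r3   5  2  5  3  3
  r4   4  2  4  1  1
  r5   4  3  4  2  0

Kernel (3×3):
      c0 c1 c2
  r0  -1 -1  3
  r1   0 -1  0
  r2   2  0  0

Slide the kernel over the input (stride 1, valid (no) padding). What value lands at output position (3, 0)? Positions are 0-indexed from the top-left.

14

The receptive field on the input at this output position is [5 2 5 / 4 2 4 / 4 3 4]. Elementwise product with the kernel and sum: 5·-1 + 2·-1 + 5·3 + 2·-1 + 4·2.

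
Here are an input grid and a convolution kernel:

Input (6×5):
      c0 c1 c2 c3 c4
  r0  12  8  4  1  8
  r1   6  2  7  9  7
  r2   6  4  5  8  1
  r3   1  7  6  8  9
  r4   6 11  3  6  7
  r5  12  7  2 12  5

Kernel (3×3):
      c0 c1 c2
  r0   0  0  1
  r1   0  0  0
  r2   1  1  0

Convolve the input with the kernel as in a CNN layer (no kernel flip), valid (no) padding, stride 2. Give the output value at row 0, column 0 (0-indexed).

14

The receptive field on the input at this output position is [12 8 4 / 6 2 7 / 6 4 5]. Elementwise product with the kernel and sum: 4·1 + 6·1 + 4·1.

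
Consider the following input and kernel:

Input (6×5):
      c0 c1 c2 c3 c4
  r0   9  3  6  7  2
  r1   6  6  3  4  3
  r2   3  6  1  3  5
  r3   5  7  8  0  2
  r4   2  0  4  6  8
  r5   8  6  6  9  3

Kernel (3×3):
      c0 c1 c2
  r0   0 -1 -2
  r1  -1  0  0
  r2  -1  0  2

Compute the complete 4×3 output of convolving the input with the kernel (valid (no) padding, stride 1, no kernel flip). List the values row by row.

Output[0,0]: The receptive field on the input at this output position is [9 3 6 / 6 6 3 / 3 6 1]. Elementwise product with the kernel and sum: 3·-1 + 6·-2 + 6·-1 + 3·-1 + 1·2.

-22 -26 -5
-4 -24 -15
-7 -2 -9
-21 4 -8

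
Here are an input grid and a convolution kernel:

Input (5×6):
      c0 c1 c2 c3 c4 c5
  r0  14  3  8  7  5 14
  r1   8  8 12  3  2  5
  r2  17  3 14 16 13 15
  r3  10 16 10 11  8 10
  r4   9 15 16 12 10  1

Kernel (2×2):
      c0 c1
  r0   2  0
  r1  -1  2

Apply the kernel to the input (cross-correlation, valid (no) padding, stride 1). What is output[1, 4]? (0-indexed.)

The receptive field on the input at this output position is [2 5 / 13 15]. Elementwise product with the kernel and sum: 2·2 + 13·-1 + 15·2.

21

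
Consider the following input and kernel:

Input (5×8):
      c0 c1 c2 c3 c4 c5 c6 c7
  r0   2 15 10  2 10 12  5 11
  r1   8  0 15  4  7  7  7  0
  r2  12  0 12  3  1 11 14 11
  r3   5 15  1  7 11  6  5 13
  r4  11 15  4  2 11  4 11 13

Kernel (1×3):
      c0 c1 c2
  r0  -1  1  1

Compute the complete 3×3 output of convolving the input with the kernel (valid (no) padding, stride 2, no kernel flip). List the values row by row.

23 2 7
0 -8 24
8 9 4

Output[0,0]: The receptive field on the input at this output position is [2 15 10]. Elementwise product with the kernel and sum: 2·-1 + 15·1 + 10·1.
Output[0,1]: The receptive field on the input at this output position is [10 2 10]. Elementwise product with the kernel and sum: 10·-1 + 2·1 + 10·1.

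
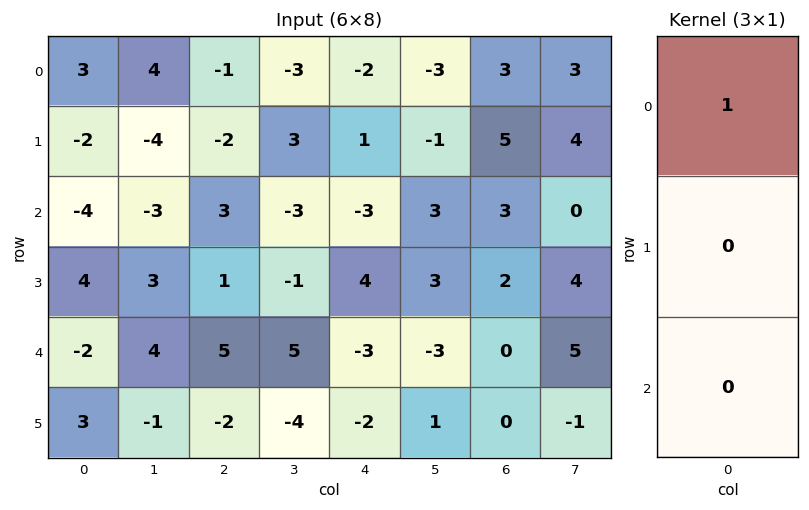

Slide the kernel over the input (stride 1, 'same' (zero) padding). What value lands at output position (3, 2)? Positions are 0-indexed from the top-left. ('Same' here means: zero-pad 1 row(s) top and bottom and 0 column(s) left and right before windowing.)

The receptive field on the zero-padded input at this output position is [3 / 1 / 5]. Elementwise product with the kernel and sum: 3·1.

3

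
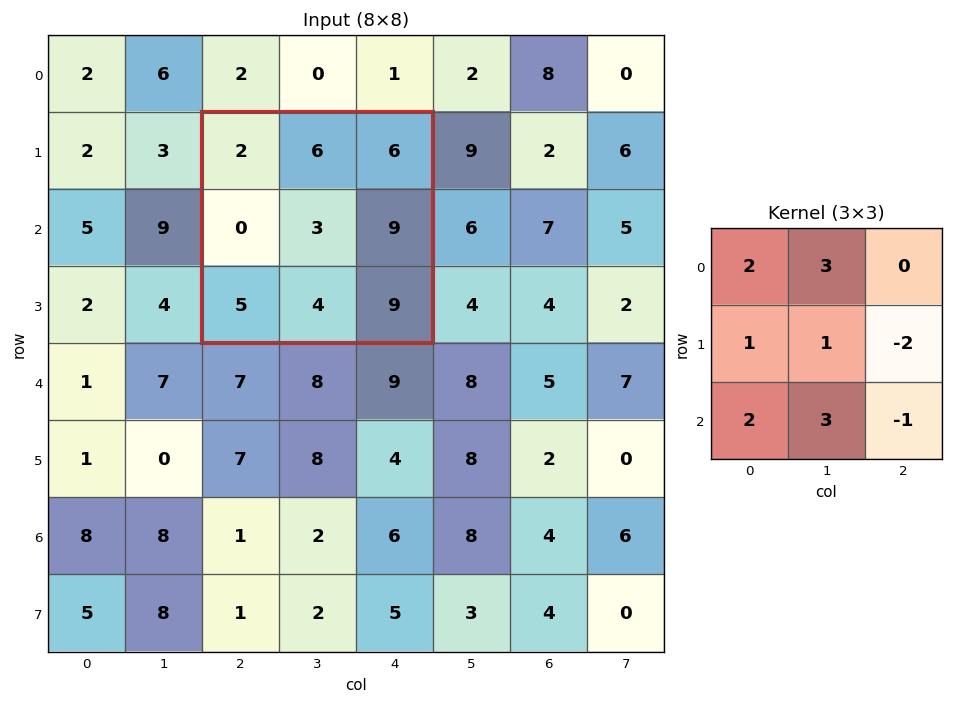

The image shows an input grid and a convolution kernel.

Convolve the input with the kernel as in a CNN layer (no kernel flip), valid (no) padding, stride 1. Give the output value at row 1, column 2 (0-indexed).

20

The receptive field on the input at this output position is [2 6 6 / 0 3 9 / 5 4 9]. Elementwise product with the kernel and sum: 2·2 + 6·3 + 0·1 + 3·1 + 9·-2 + 5·2 + 4·3 + 9·-1.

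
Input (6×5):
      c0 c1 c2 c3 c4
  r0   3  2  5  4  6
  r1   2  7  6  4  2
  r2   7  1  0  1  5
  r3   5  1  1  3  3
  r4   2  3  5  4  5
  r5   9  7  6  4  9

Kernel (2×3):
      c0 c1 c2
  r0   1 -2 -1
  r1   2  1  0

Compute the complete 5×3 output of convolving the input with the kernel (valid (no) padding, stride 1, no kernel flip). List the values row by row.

5 8 7
-3 -7 -3
16 3 -2
9 7 6
16 9 8

Output[0,0]: The receptive field on the input at this output position is [3 2 5 / 2 7 6]. Elementwise product with the kernel and sum: 3·1 + 2·-2 + 5·-1 + 2·2 + 7·1.
Output[0,1]: The receptive field on the input at this output position is [2 5 4 / 7 6 4]. Elementwise product with the kernel and sum: 2·1 + 5·-2 + 4·-1 + 7·2 + 6·1.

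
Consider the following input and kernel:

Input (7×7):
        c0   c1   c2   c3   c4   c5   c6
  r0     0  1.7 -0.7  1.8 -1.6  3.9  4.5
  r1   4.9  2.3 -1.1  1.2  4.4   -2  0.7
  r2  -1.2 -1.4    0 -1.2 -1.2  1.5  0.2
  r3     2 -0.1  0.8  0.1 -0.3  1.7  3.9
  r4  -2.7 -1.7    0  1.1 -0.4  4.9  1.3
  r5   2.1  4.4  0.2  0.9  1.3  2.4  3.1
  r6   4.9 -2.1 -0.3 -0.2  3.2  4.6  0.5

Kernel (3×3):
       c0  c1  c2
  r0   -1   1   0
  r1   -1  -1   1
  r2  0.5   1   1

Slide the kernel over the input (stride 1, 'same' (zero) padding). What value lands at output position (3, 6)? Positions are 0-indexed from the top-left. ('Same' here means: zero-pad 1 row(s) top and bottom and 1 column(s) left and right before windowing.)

-3.15

The receptive field on the zero-padded input at this output position is [1.5 0.2 0 / 1.7 3.9 0 / 4.9 1.3 0]. Elementwise product with the kernel and sum: 1.5·-1 + 0.2·1 + 1.7·-1 + 3.9·-1 + 0·1 + 4.9·0.5 + 1.3·1 + 0·1.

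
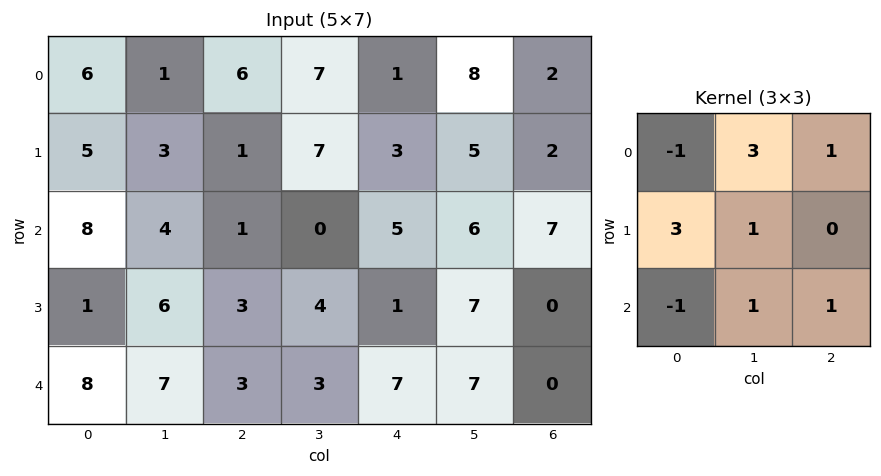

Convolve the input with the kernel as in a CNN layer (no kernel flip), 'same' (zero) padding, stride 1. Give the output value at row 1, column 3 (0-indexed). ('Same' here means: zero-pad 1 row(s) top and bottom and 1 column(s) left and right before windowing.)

30

The receptive field on the zero-padded input at this output position is [6 7 1 / 1 7 3 / 1 0 5]. Elementwise product with the kernel and sum: 6·-1 + 7·3 + 1·1 + 1·3 + 7·1 + 1·-1 + 0·1 + 5·1.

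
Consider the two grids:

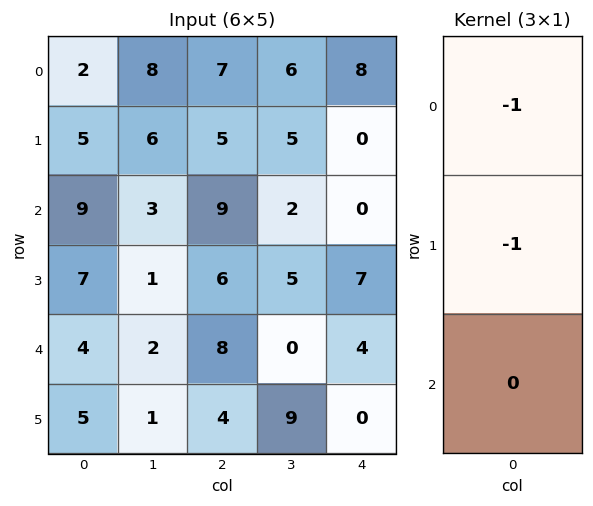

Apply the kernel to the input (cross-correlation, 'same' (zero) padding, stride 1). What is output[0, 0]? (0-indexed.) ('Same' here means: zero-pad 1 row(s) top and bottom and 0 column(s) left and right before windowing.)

The receptive field on the zero-padded input at this output position is [0 / 2 / 5]. Elementwise product with the kernel and sum: 0·-1 + 2·-1.

-2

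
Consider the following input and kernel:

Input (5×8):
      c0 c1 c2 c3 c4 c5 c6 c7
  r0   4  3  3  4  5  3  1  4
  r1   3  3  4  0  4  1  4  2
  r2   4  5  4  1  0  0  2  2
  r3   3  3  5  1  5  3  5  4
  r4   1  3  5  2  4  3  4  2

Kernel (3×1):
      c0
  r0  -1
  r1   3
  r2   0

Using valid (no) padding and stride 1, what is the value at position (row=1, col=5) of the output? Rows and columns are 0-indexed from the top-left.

-1

The receptive field on the input at this output position is [1 / 0 / 3]. Elementwise product with the kernel and sum: 1·-1 + 0·3.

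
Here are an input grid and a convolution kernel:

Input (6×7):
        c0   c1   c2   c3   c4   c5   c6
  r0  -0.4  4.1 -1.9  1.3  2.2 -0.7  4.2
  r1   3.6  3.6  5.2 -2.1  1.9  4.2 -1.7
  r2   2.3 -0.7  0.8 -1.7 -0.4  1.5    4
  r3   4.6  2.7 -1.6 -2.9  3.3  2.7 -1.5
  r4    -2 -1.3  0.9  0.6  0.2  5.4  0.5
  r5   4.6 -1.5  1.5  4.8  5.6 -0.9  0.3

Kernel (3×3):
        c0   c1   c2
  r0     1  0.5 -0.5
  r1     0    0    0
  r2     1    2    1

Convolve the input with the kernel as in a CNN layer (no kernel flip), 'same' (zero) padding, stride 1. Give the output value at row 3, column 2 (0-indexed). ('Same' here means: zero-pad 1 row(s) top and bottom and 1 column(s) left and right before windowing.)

1.65

The receptive field on the zero-padded input at this output position is [-0.7 0.8 -1.7 / 2.7 -1.6 -2.9 / -1.3 0.9 0.6]. Elementwise product with the kernel and sum: -0.7·1 + 0.8·0.5 + -1.7·-0.5 + -1.3·1 + 0.9·2 + 0.6·1.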